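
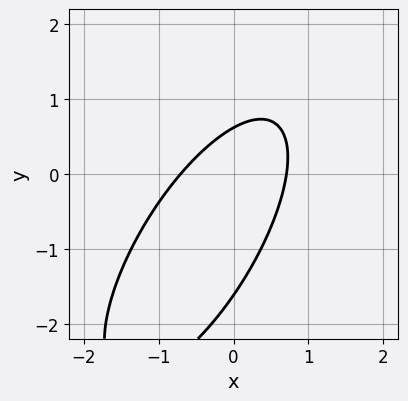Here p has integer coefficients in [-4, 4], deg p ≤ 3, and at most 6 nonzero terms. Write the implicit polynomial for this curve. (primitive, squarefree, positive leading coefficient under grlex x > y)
deg p = 2.
Putting this together gives p.

2*x^2 - 2*x*y + y^2 + y - 1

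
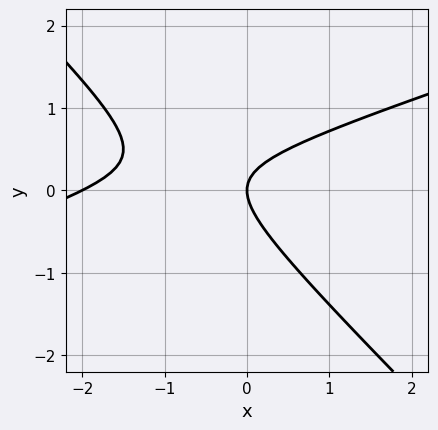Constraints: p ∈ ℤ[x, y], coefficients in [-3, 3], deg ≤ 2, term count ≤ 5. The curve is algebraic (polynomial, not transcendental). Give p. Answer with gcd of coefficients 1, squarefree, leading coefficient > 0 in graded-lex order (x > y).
x^2 - 2*x*y - 3*y^2 + 2*x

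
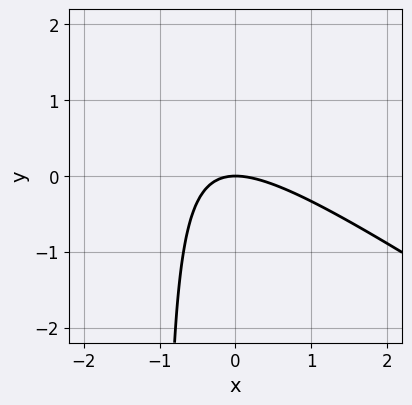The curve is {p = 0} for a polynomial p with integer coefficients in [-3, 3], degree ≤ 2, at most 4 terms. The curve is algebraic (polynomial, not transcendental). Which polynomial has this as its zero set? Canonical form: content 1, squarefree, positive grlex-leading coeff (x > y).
The degree is 2 — the shape is more complex than any degree-1 curve.
Checking where it meets the axes: it meets the x-axis at x = 0 (among the integer gridlines); it crosses the y-axis at the gridline y = 0.
These observations pin down the coefficients.

2*x^2 + 3*x*y + 3*y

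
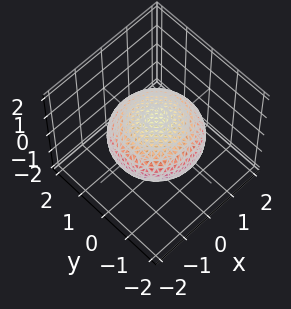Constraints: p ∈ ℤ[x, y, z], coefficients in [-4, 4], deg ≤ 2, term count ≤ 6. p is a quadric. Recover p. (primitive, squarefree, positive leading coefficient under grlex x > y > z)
x^2 + y^2 + 2*z^2 - 2

First, deg p = 2.
Next, symmetries: rotational symmetry about the z-axis ⇒ p depends on x, y only through x² + y²; it's symmetric under z → −z, forcing even powers of z.
Then, against the integer gridlines: the z-axis gridline crossings are at z ∈ {-1, 1}; a circular section at z = 0 has radius between 1 and 2.
Finally, together with the visible shape, these determine p as stated.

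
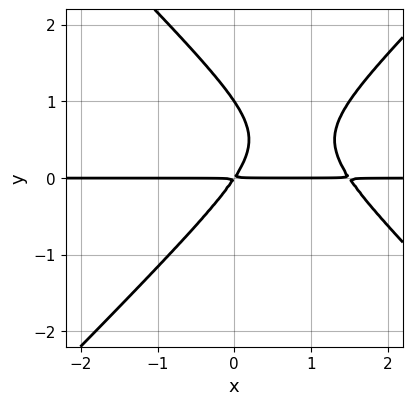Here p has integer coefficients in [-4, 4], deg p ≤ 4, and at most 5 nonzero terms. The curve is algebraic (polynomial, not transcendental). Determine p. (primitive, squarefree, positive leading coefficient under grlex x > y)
1. The degree is 3 — a generic line meets the curve in up to 3 points.
2. From the axis intercepts and sections: it meets the y-axis at y = 1 (among the integer gridlines); every point of the x-axis in the box is on the curve.
3. These observations pin down the coefficients.

2*x^2*y - 2*y^3 - 3*x*y + 2*y^2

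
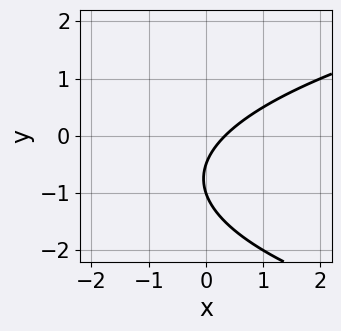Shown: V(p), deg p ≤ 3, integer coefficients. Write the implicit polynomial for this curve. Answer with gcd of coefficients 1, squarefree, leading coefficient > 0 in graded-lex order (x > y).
2*y^2 - 3*x + 3*y + 1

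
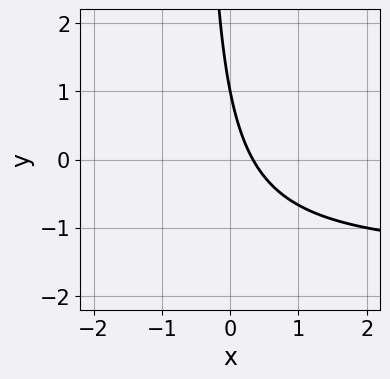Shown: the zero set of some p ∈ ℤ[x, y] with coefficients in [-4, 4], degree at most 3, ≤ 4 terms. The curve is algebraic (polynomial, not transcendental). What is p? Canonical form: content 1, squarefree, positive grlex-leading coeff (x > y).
2*x*y + 3*x + y - 1

First, the degree is 2 — a generic line meets the curve in up to 2 points.
Next, observable constraints: it meets the y-axis at y = 1 (among the integer gridlines).
Finally, the integer polynomial consistent with all of this is the stated p.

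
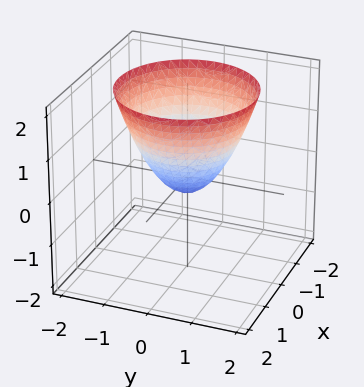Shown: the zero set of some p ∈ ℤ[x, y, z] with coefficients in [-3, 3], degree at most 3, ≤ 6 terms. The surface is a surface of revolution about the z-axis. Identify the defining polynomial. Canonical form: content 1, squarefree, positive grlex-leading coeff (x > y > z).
3*x^2 + 3*y^2 - 3*z - 1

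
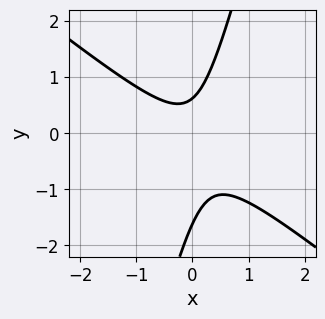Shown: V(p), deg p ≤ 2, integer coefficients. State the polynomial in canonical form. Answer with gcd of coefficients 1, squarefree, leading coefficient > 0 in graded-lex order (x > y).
(a) deg p = 2.
(b) Reading off the gridlines: it misses every integer gridline on the x-axis.
(c) Matching integer coefficients to the picture gives p.

3*x^2 + 3*x*y - y^2 - y + 1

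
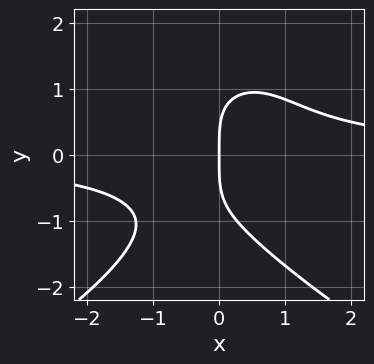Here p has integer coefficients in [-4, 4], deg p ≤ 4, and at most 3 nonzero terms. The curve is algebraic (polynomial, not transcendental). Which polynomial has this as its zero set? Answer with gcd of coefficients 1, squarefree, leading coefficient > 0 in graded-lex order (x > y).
y^4 + 3*x^2*y - 3*x

1. The degree is 4 — a generic line meets the curve in up to 4 points.
2. Reading off the gridlines: it crosses the y-axis at the gridline y = 0; it meets the x-axis at x = 0 (among the integer gridlines).
3. Solving for integer coefficients yields p as stated.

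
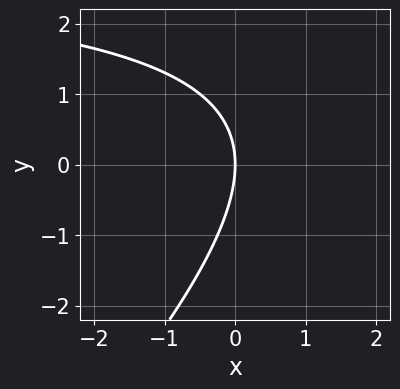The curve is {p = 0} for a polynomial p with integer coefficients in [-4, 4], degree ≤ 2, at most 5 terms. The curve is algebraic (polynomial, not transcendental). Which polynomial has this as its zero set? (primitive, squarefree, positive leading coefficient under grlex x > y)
deg p = 2. The shape is more complex than any degree-1 curve.
Against the integer gridlines: one y-axis crossing is at y = 0; one x-axis crossing is at x = 0.
Fitting integer coefficients to these (and the overall shape) gives p.

x*y - y^2 - 3*x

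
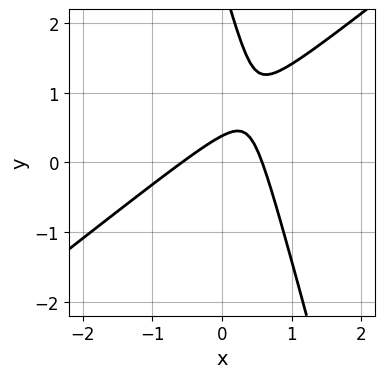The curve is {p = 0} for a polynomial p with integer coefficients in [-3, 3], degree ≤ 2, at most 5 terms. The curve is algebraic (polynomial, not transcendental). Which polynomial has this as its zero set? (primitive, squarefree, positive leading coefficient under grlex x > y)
(a) The degree is 2 — the shape is more complex than any degree-1 curve.
(b) Solving for integer coefficients yields p as stated.

3*x^2 - 3*x*y - y^2 + 3*y - 1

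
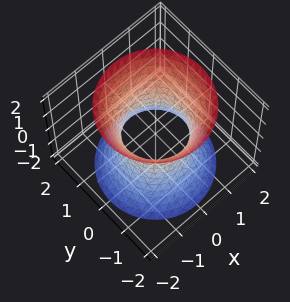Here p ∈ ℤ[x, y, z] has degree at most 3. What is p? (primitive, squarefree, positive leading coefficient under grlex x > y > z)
The degree is 2 — an hourglass — one-sheet hyperboloid; a quadric.
Symmetries: rotational symmetry about the z-axis ⇒ p depends on x, y only through x² + y²; it's symmetric under z → −z, forcing even powers of z.
From the axis intercepts and sections: among the integer gridlines, it crosses the y-axis at y ∈ {-1, 1}; the x-axis gridline crossings are at x ∈ {-1, 1}.
Together with the visible shape, these determine p as stated.

2*x^2 + 2*y^2 - z^2 - 2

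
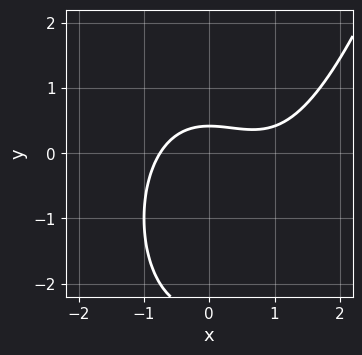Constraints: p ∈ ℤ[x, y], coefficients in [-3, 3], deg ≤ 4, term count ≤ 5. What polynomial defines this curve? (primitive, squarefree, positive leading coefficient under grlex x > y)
x^3 - x^2 - y^2 - 2*y + 1

First, deg p = 3. A generic line meets the curve in up to 3 points.
Finally, putting this together gives p.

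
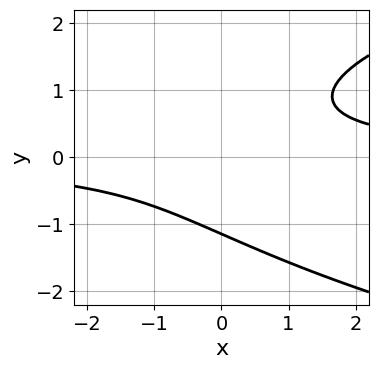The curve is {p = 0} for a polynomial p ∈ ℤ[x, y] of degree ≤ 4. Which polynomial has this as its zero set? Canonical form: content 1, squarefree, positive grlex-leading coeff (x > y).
2*y^3 - 3*x*y + 3

First, degree: the shape is more complex than any degree-2 curve, so deg p = 3.
Then, checking where it meets the axes: it misses every integer gridline on the x-axis.
Finally, these observations pin down the coefficients.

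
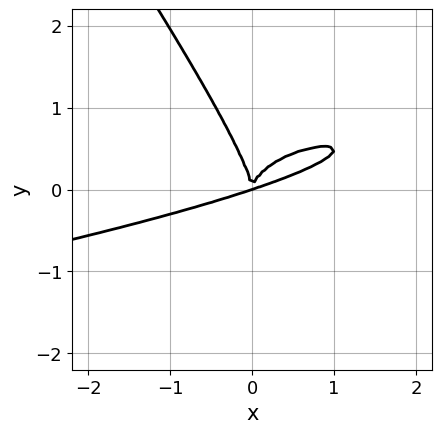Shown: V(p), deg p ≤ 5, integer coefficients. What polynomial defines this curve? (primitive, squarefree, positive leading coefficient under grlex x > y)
(a) The degree is 4 — no degree-3 curve has this shape.
(b) From the visible intercepts: it crosses the y-axis at the gridline y = 0; it crosses the x-axis at the gridline x = 0.
(c) Assembling these constraints gives the stated polynomial.

3*x*y^3 + 2*y^4 + x^3 - 3*x^2*y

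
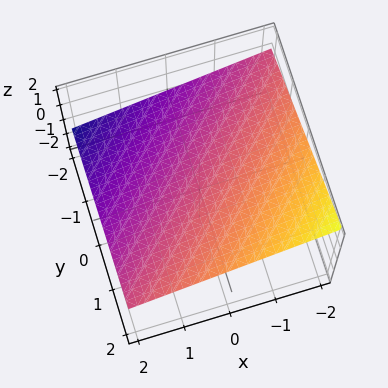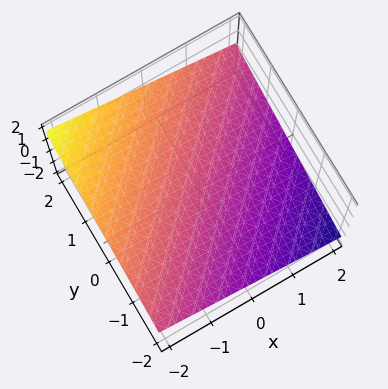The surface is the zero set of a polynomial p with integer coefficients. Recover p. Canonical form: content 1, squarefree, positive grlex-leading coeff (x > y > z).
x - y + 3*z - 2

First, the degree is 1 — every cross-section is a straight line — this is a plane.
Next, from the axis intercepts and sections: one y-axis crossing is at y = -2; it meets the x-axis at x = 2 (among the integer gridlines).
Finally, solving for integer coefficients yields p as stated.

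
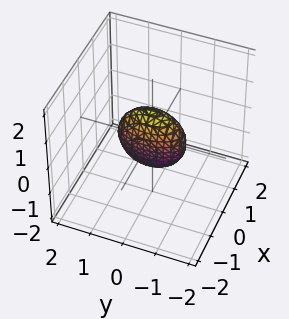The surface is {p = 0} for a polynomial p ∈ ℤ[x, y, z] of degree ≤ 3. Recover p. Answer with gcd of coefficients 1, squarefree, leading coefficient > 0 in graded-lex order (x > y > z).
3*x^2 + y^2 + z^2 - 1

(a) Degree: a closed, bounded, convex surface; a quadric, so deg p = 2.
(b) Symmetries: mirror symmetry z ↦ −z ⇒ only even powers of z; it's symmetric under y → −y, forcing even powers of y; the x ↦ −x reflection is a symmetry, so x appears only in even powers.
(c) Checking where it meets the axes: the y-axis gridline crossings are at y ∈ {-1, 1}; among the integer gridlines, it crosses the z-axis at z ∈ {-1, 1}.
(d) The integer polynomial consistent with all of this is the stated p.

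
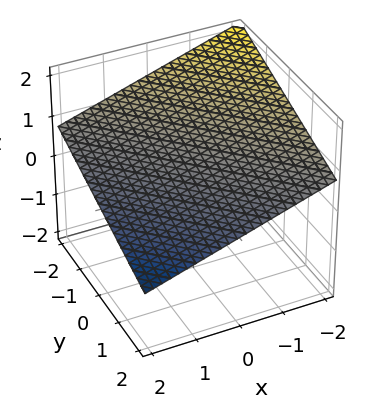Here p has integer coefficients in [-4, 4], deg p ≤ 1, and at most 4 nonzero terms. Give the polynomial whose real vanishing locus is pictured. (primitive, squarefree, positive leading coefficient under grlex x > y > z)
First, deg p = 1. Every cross-section is a straight line — this is a plane.
Next, reading off the gridlines: it crosses the y-axis at the gridline y = 2; one x-axis crossing is at x = 2.
Finally, assembling these constraints gives the stated polynomial.

x + y + 3*z - 2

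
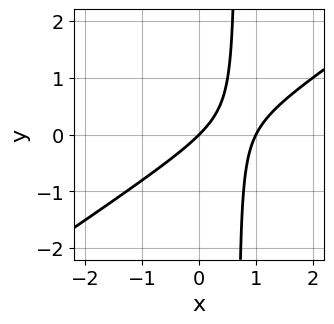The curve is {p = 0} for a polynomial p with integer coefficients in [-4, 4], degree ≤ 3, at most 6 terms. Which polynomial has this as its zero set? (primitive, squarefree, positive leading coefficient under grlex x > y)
2*x^2 - 3*x*y - 2*x + 2*y

First, the degree is 2 — a generic line meets the curve in up to 2 points.
Then, from the visible intercepts: one y-axis crossing is at y = 0; among the integer gridlines, it crosses the x-axis at x ∈ {0, 1}.
Finally, putting this together gives p.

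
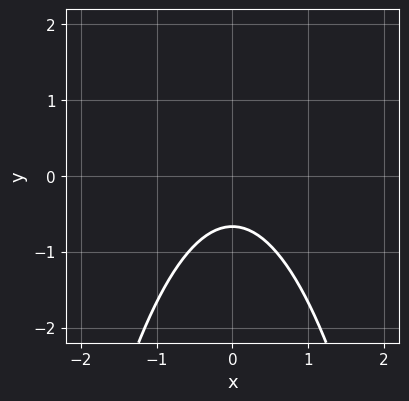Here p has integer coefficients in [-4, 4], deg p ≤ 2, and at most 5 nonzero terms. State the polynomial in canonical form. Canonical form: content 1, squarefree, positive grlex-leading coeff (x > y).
3*x^2 + 3*y + 2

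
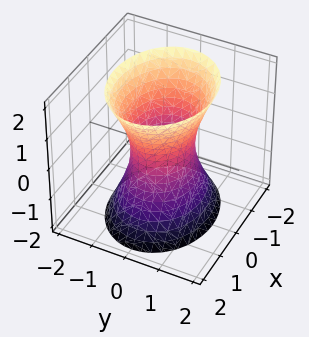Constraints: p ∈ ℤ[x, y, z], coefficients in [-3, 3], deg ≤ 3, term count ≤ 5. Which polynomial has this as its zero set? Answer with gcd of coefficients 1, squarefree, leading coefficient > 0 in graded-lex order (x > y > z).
2*x^2 + 3*y^2 - z^2 - 2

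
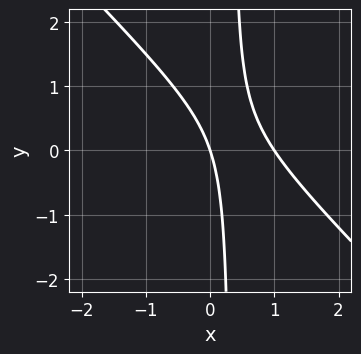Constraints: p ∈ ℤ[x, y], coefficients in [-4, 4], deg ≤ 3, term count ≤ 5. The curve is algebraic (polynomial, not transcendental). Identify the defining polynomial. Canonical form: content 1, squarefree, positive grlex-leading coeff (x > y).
3*x^2 + 3*x*y - 3*x - y

1. The degree is 2 — the shape is more complex than any degree-1 curve.
2. Checking where it meets the axes: the x-axis gridline crossings are at x ∈ {0, 1}; one y-axis crossing is at y = 0.
3. Solving for integer coefficients yields p as stated.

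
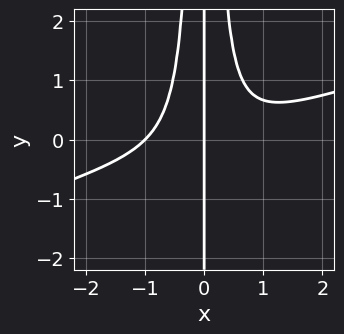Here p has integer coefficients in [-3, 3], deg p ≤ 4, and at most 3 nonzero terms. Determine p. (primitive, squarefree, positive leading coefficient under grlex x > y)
deg p = 4. A generic line meets the curve in up to 4 points.
From the axis intercepts and sections: the visible y-axis segment lies entirely on the curve; among the integer gridlines, it crosses the x-axis at x ∈ {-1, 0}.
Together with the visible shape, these determine p as stated.

x^4 - 3*x^3*y + x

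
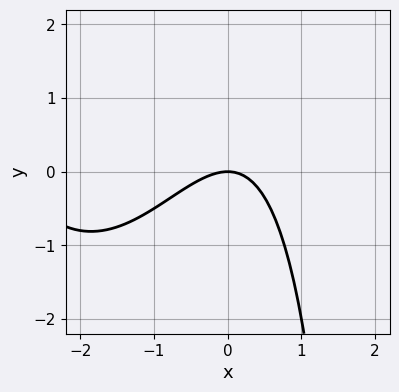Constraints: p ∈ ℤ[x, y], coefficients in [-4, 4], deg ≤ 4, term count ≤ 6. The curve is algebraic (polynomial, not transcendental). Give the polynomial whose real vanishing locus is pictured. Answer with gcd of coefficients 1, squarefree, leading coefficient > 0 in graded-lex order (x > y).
x^3 + 3*x^2 - x*y + 3*y

First, deg p = 3. A generic line meets the curve in up to 3 points.
Next, observable constraints: it meets the y-axis at y = 0 (among the integer gridlines); one x-axis crossing is at x = 0.
Finally, these observations pin down the coefficients.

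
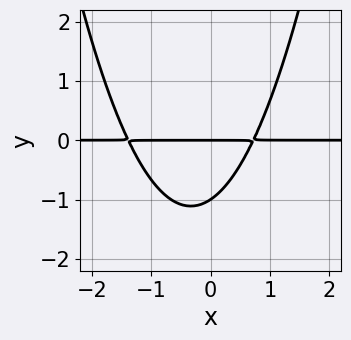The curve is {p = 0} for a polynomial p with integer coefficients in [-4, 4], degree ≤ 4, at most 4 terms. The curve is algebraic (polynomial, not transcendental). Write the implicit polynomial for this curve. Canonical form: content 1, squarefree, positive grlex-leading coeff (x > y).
3*x^2*y + 2*x*y - 3*y^2 - 3*y

deg p = 3.
Observable constraints: among the integer gridlines, it crosses the y-axis at y ∈ {-1, 0}; the visible x-axis segment lies entirely on the curve.
Together with the visible shape, these determine p as stated.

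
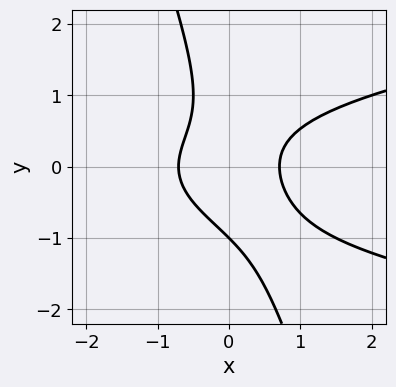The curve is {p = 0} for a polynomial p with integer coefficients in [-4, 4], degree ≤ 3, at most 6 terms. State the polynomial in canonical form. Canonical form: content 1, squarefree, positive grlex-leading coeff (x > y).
1. The degree is 3 — no degree-2 curve has this shape.
2. Checking where it meets the axes: one y-axis crossing is at y = -1.
3. These observations pin down the coefficients.

3*x*y^2 + y^3 - 2*x^2 + 1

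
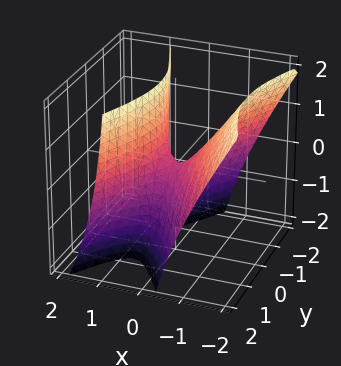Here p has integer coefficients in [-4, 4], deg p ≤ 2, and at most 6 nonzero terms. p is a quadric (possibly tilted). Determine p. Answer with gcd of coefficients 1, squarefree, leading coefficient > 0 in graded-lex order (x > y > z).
The degree is 2 — the shape is more complex than any degree-1 surface.
From the visible intercepts: it crosses the z-axis at the gridline z = 0; one x-axis crossing is at x = 0; it crosses the y-axis at the gridline y = 0.
Solving for integer coefficients yields p as stated.

3*x^2 + 2*x*z - y^2 - z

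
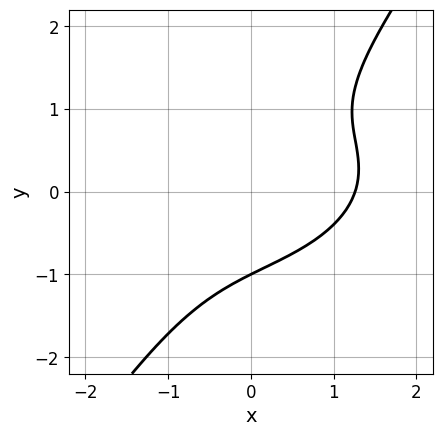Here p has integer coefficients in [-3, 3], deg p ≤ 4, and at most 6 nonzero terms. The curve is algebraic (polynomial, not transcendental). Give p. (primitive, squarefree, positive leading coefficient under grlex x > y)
x^3 - x^2*y + 3*x*y^2 - 2*y^3 - 2

First, deg p = 3. No degree-2 curve has this shape.
Then, from the visible intercepts: one y-axis crossing is at y = -1.
Finally, these observations pin down the coefficients.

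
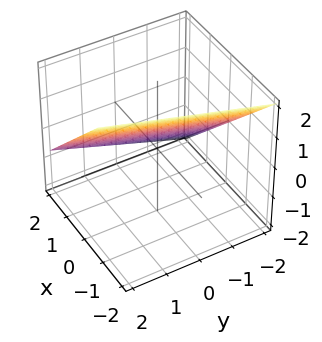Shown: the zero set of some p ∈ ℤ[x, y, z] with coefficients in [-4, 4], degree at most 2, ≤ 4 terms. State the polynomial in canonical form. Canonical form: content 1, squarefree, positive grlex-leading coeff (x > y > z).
(a) Degree: every cross-section is a straight line — this is a plane, so deg p = 1.
(b) Observable constraints: it crosses the y-axis at the gridline y = -2.
(c) Matching integer coefficients to the picture gives p.

3*x - y + 3*z - 2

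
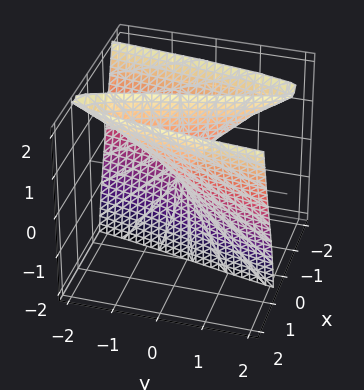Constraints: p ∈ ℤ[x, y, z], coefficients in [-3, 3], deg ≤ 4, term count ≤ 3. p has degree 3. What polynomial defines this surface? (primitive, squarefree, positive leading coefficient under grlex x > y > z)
deg p = 3. No degree-2 surface has this shape.
Observable constraints: one x-axis crossing is at x = 0; one y-axis crossing is at y = 0; the visible z-axis segment lies entirely on the surface.
Matching integer coefficients to the picture gives p.

2*x^3 - 2*x*z - y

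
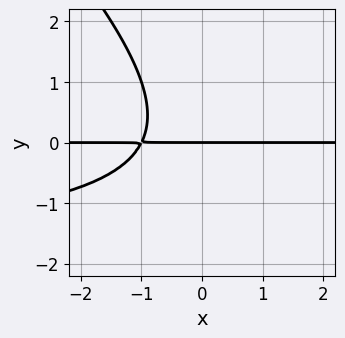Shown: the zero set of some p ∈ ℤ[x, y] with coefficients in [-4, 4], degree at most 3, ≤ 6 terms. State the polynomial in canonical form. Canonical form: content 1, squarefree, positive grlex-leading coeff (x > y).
x*y^2 + y^3 + 2*x*y + 2*y

(a) Degree: no degree-2 curve has this shape, so deg p = 3.
(b) Checking where it meets the axes: it meets the y-axis at y = 0 (among the integer gridlines); the visible x-axis segment lies entirely on the curve.
(c) Solving for integer coefficients yields p as stated.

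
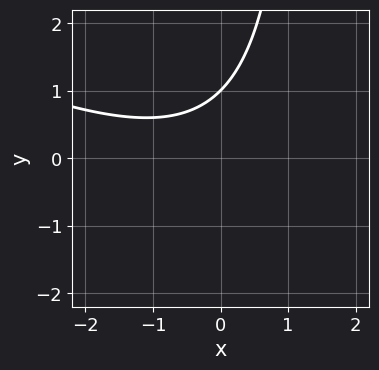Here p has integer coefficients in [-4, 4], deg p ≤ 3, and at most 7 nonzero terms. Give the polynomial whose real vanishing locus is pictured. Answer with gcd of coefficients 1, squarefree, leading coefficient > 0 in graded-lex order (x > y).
x^2 + 2*x*y + x - 3*y + 3

(a) The degree is 2 — no degree-1 curve has this shape.
(b) From the axis intercepts and sections: no x-intercept at any integer in the box; it crosses the y-axis at the gridline y = 1.
(c) Together with the visible shape, these determine p as stated.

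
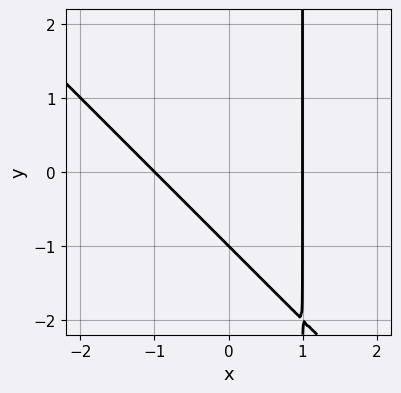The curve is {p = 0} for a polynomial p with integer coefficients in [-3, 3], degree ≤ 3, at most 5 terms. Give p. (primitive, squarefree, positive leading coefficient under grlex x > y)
x^2 + x*y - y - 1

1. The degree is 2 — the shape is more complex than any degree-1 curve.
2. Observable constraints: among the integer gridlines, it crosses the x-axis at x ∈ {-1, 1}; one y-axis crossing is at y = -1.
3. The integer polynomial consistent with all of this is the stated p.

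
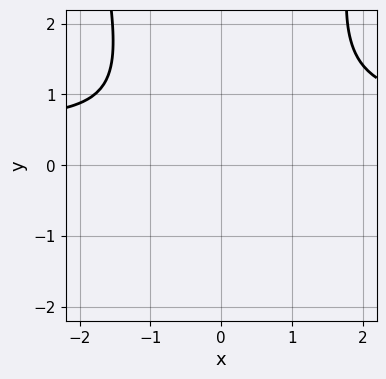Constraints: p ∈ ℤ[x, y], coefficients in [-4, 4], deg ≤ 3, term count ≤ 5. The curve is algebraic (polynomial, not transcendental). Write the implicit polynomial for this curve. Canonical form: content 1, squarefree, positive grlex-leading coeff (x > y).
3*x^2*y - 2*x^2 - 2*y^2 - x - 3

First, deg p = 3.
Then, from the visible intercepts: the curve avoids every integer y-axis point in the box; it misses every integer gridline on the x-axis.
Finally, fitting integer coefficients to these (and the overall shape) gives p.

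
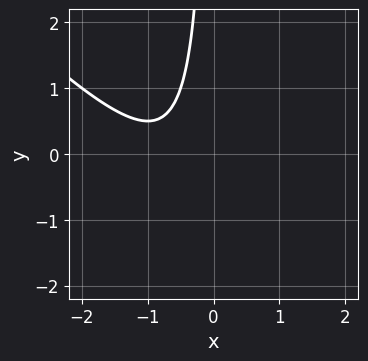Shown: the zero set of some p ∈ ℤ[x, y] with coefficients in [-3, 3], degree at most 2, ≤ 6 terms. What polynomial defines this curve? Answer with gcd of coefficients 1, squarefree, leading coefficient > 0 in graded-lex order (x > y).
2*x^2 + 2*x*y + 3*x + 2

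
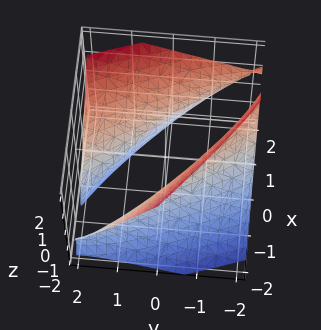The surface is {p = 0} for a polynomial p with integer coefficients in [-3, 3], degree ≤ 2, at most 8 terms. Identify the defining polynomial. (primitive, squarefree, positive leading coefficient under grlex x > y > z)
First, there are 2 components. Treating them together as one polynomial.
Next, deg p = 2. A generic line meets the surface in up to 2 points.
Next, from the visible intercepts: the x-axis gridline crossings are at x ∈ {-1, 1}; no z-intercept at any integer in the box.
Finally, together with the visible shape, these determine p as stated.

2*x^2 + 3*x*y + y^2 - 2*y*z - 2*z^2 - 2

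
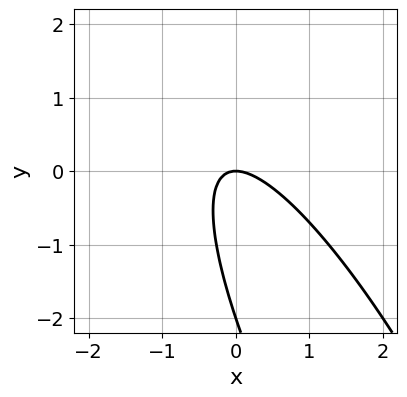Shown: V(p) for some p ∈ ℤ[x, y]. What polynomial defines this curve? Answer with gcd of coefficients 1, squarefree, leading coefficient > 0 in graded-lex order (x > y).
3*x^2 + 3*x*y + y^2 + 2*y

(a) deg p = 2.
(b) Against the integer gridlines: it crosses the x-axis at the gridline x = 0; among the integer gridlines, it crosses the y-axis at y ∈ {-2, 0}.
(c) Solving for integer coefficients yields p as stated.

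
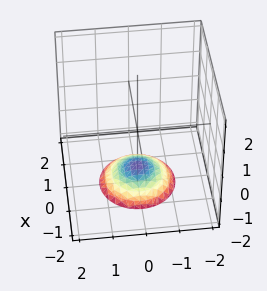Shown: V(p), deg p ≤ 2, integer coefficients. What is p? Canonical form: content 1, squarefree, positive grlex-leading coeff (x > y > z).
x^2 + y^2 + 2*z + 3

1. deg p = 2. A generic line meets the surface in up to 2 points.
2. Symmetries: the z-axis is an axis of rotation, so x and y enter only as x² + y².
3. Observable constraints: no x-intercept at any integer in the box; it misses every integer gridline on the y-axis.
4. Solving for integer coefficients yields p as stated.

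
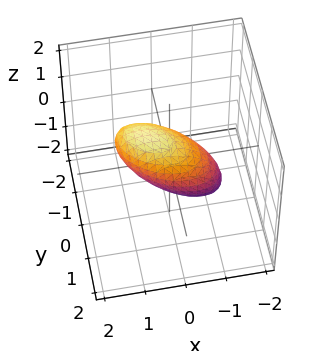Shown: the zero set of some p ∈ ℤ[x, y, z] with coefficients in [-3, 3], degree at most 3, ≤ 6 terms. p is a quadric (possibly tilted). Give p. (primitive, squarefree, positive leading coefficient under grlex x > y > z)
First, deg p = 2. A generic line meets the surface in up to 2 points.
Next, checking where it meets the axes: among the integer gridlines, it crosses the x-axis at x ∈ {-1, 1}.
Finally, together with the visible shape, these determine p as stated.

2*x^2 + 2*x*y - 2*x*z + 3*y^2 + 3*z^2 - 2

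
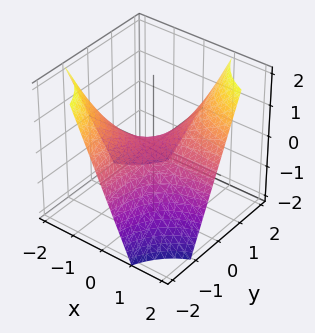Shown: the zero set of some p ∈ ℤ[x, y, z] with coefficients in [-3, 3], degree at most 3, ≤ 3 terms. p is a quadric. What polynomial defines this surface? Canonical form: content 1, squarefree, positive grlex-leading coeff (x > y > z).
x*y - z

First, deg p = 2. A hyperbolic paraboloid; a quadric.
Then, reading off the gridlines: every point of the y-axis in the box is on the surface; it meets the z-axis at z = 0 (among the integer gridlines).
Finally, solving for integer coefficients yields p as stated. Check: (1, 0, 0) on the x-axis lies on the surface, and p(1, 0, 0) = 0. ✓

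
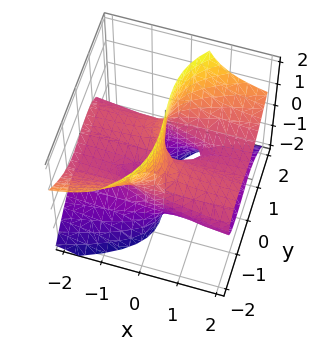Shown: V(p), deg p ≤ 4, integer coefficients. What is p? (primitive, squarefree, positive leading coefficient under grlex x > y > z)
First, the degree is 3 — a generic line meets the surface in up to 3 points.
Then, from the visible intercepts: the y-axis gridline crossings are at y ∈ {-1, 0, 1}; every point of the z-axis in the box is on the surface; every point of the x-axis in the box is on the surface.
Finally, putting this together gives p.

2*x*z^2 - y^3 + 2*x*z + y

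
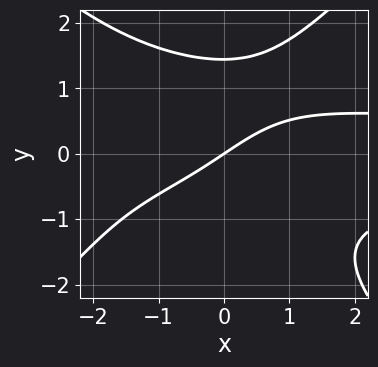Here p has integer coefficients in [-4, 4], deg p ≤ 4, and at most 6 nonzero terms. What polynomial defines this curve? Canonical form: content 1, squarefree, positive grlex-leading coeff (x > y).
x^2*y^2 - y^4 + x*y^2 - 2*x + 3*y

1. Degree: no degree-3 curve has this shape, so deg p = 4.
2. Checking where it meets the axes: it crosses the y-axis at the gridline y = 0; it crosses the x-axis at the gridline x = 0.
3. Assembling these constraints gives the stated polynomial.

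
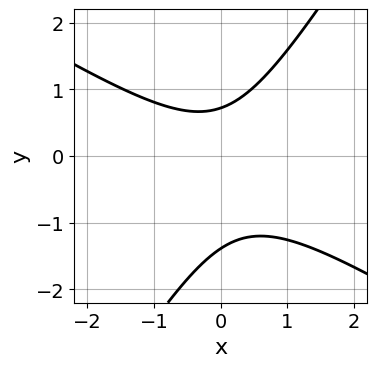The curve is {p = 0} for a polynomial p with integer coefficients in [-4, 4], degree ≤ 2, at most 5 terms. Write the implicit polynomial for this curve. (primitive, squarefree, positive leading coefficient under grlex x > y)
The degree is 2 — a generic line meets the curve in up to 2 points.
From the visible intercepts: it misses every integer gridline on the x-axis.
These observations pin down the coefficients.

3*x^2 + 3*x*y - 3*y^2 - 2*y + 3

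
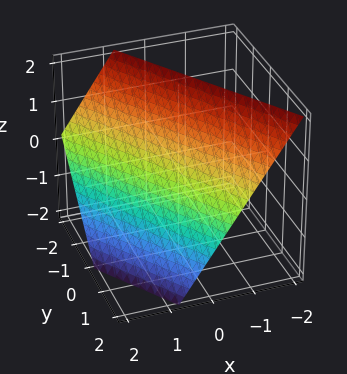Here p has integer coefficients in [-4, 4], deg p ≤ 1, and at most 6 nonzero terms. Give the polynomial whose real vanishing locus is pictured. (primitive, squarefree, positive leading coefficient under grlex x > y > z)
(a) Degree: every cross-section is a straight line — this is a plane, so deg p = 1.
(b) Reading off the gridlines: it crosses the z-axis at the gridline z = 1; it meets the y-axis at y = 1 (among the integer gridlines).
(c) Matching integer coefficients to the picture gives p.

3*x + 2*y + 2*z - 2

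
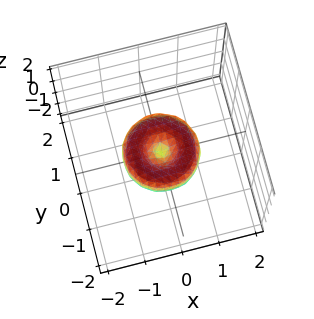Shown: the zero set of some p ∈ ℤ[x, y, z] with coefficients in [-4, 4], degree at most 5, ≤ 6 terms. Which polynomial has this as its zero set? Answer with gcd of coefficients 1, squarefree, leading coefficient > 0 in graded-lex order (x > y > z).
(a) The degree is 4 — a generic line meets the surface in up to 4 points.
(b) Symmetries: the z-axis is an axis of rotation, so x and y enter only as x² + y².
(c) Reading off the gridlines: it crosses the z-axis at the gridline z = 0; among the integer gridlines, it crosses the x-axis at x ∈ {-1, 0, 1}; a circular section at z = 0 has radius exactly 1; the y-axis gridline crossings are at y ∈ {-1, 0, 1}.
(d) Putting this together gives p.

x^4 + 2*x^2*y^2 + y^4 - x^2 - y^2 + z^2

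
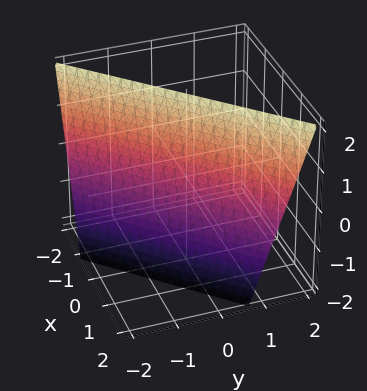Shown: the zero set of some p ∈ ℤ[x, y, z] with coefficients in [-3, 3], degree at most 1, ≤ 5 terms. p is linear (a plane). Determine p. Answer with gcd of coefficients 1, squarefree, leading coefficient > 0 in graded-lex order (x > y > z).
3*x - 3*y + z - 2

deg p = 1.
Against the integer gridlines: one z-axis crossing is at z = 2.
Together with the visible shape, these determine p as stated.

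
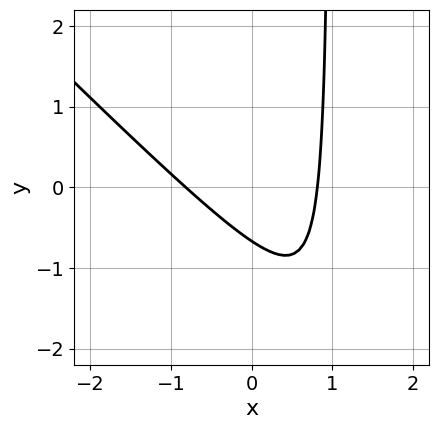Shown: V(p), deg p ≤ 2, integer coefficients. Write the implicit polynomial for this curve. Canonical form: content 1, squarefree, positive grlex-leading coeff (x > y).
3*x^2 + 3*x*y - 3*y - 2

First, degree: no degree-1 curve has this shape, so deg p = 2.
Finally, matching integer coefficients to the picture gives p.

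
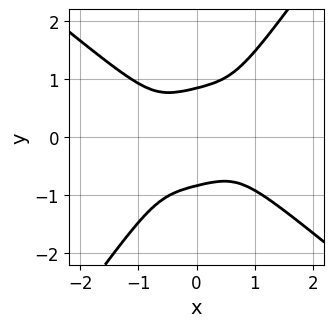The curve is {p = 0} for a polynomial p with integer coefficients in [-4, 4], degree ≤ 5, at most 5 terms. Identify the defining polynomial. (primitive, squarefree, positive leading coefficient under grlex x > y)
1. deg p = 4. A generic line meets the curve in up to 4 points.
2. Reading off the gridlines: the curve avoids every integer x-axis point in the box.
3. Assembling these constraints gives the stated polynomial.

2*x^4 + 2*x*y^3 - 2*y^4 + 1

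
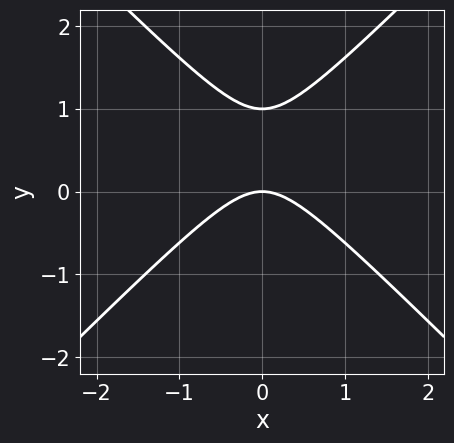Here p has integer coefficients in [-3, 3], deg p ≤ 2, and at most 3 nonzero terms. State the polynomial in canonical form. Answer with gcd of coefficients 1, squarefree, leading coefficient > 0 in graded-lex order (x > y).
x^2 - y^2 + y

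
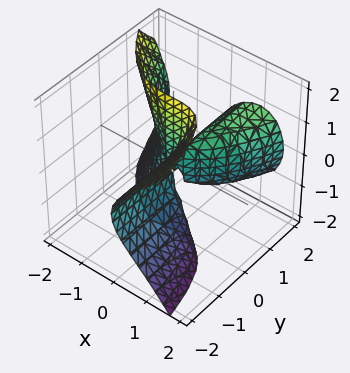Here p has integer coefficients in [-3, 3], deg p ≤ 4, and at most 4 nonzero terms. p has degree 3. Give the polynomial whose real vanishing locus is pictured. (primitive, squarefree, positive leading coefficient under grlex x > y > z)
2*x^3 + 2*y*z^2 - 3*x*y

First, deg p = 3. A generic line meets the surface in up to 3 points.
Then, reading off the gridlines: every point of the y-axis in the box is on the surface; every point of the z-axis in the box is on the surface; it crosses the x-axis at the gridline x = 0.
Finally, these observations pin down the coefficients.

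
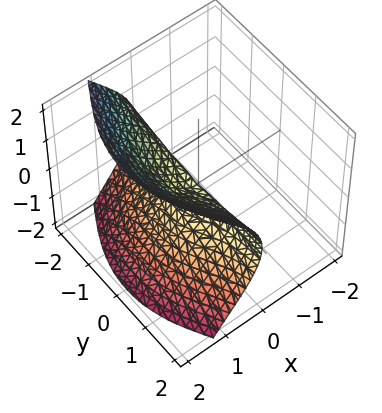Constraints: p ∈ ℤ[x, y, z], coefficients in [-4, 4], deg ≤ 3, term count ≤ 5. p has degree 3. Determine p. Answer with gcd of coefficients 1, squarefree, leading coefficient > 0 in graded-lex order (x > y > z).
2*x^3 + 2*x*y^2 - 3*z^2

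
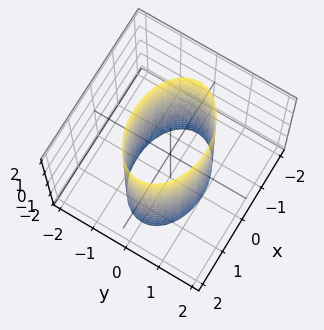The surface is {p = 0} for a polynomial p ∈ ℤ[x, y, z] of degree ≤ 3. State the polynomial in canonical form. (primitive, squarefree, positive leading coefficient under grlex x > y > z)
x^2 + 2*y^2 - 2

1. Degree: constant cross-section along one axis; a quadric, so deg p = 2.
2. Symmetries: it's symmetric under y → −y, forcing even powers of y; mirror symmetry z ↦ −z ⇒ only even powers of z; the x ↦ −x reflection is a symmetry, so x appears only in even powers.
3. Observable constraints: it misses every integer gridline on the z-axis; among the integer gridlines, it crosses the y-axis at y ∈ {-1, 1}.
4. Together with the visible shape, these determine p as stated.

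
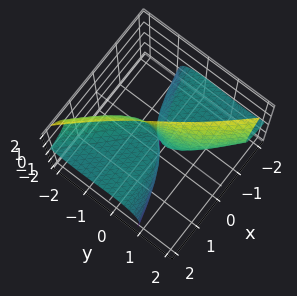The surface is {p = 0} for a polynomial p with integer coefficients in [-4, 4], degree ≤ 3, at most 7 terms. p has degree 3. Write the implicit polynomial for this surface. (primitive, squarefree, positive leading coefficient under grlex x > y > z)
(a) Degree: a generic line meets the surface in up to 3 points, so deg p = 3.
(b) Reading off the gridlines: the visible z-axis segment lies entirely on the surface; the visible x-axis segment lies entirely on the surface; it meets the y-axis at y = 0 (among the integer gridlines).
(c) Putting this together gives p.

x*y^2 + y^3 + 2*y*z^2 + 3*x*z - 2*y*z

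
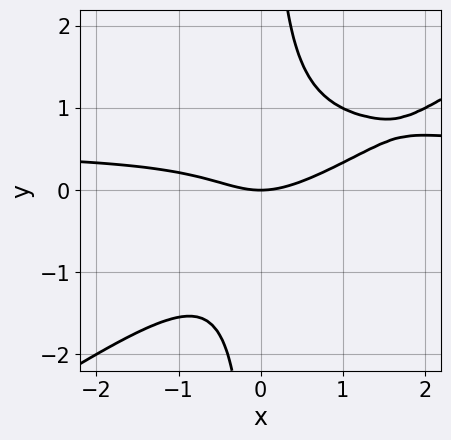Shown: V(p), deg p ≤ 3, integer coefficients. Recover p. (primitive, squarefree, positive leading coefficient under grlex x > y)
(a) Degree: no degree-2 curve has this shape, so deg p = 3.
(b) Reading off the gridlines: it meets the x-axis at x = 0 (among the integer gridlines); it meets the y-axis at y = 0 (among the integer gridlines).
(c) Assembling these constraints gives the stated polynomial.

2*x^2*y - 3*x*y^2 - x^2 + 2*y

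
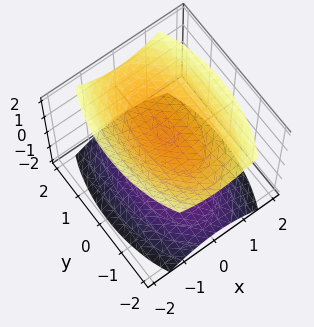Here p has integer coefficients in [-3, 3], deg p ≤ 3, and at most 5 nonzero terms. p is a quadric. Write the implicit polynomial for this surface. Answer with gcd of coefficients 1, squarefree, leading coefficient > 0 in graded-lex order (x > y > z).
3*x^2 + y^2 - 3*z^2 + 3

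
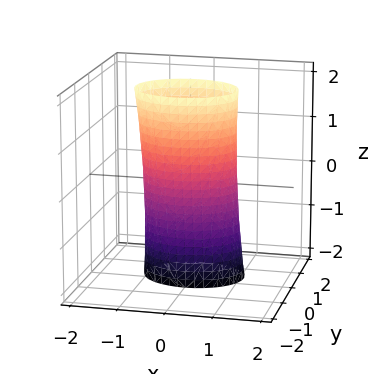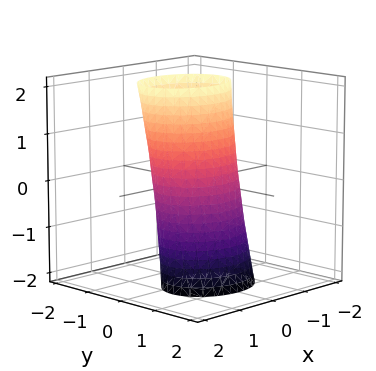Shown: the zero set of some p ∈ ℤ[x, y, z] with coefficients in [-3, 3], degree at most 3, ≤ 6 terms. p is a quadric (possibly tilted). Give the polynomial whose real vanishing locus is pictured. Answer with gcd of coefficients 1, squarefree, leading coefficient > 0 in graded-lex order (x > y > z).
Degree: the shape is more complex than any degree-1 surface, so deg p = 2.
Observable constraints: the surface avoids every integer z-axis point in the box; among the integer gridlines, it crosses the x-axis at x ∈ {-1, 1}.
Together with the visible shape, these determine p as stated.

2*x^2 + 3*y^2 + y*z - 2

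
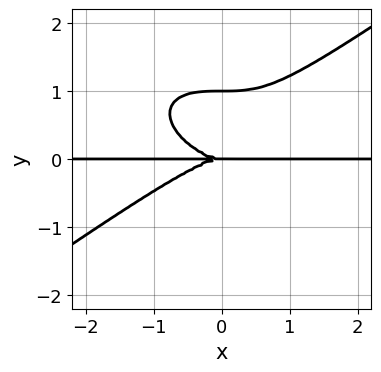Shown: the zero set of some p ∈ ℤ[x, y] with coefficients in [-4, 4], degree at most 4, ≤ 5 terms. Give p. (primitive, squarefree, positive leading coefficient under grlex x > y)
x^3*y - 3*y^4 + 3*y^3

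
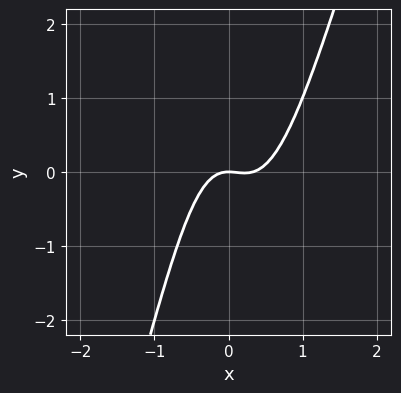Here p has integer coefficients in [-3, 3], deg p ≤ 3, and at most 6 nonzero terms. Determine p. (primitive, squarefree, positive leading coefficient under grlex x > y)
3*x^3 - x^2*y - x^2 - y

1. deg p = 3.
2. From the axis intercepts and sections: it crosses the x-axis at the gridline x = 0; it crosses the y-axis at the gridline y = 0.
3. The integer polynomial consistent with all of this is the stated p.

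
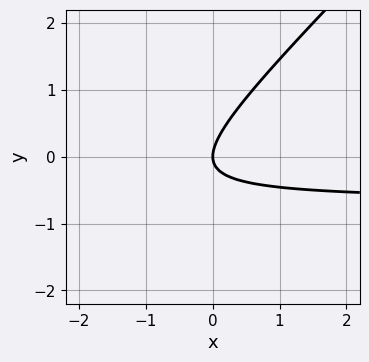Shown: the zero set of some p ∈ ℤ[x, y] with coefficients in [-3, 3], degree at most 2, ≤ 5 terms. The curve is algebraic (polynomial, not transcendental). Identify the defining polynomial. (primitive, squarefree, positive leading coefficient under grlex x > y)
3*x*y - 3*y^2 + 2*x

(a) Degree: the shape is more complex than any degree-1 curve, so deg p = 2.
(b) Reading off the gridlines: one x-axis crossing is at x = 0; it crosses the y-axis at the gridline y = 0.
(c) Putting this together gives p.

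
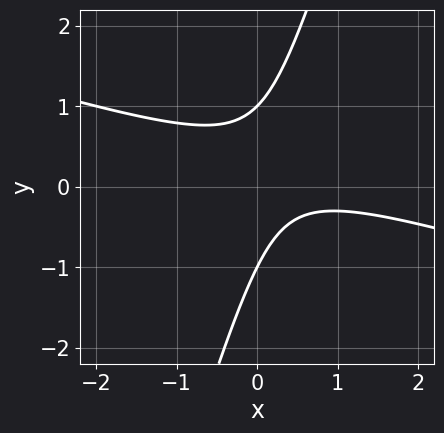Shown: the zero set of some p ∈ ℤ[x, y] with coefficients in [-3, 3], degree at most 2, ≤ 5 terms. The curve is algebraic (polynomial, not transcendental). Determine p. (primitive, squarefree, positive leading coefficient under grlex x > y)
Degree: a generic line meets the curve in up to 2 points, so deg p = 2.
From the visible intercepts: no x-intercept at any integer in the box; among the integer gridlines, it crosses the y-axis at y ∈ {-1, 1}.
Solving for integer coefficients yields p as stated.

x^2 + 3*x*y - y^2 - x + 1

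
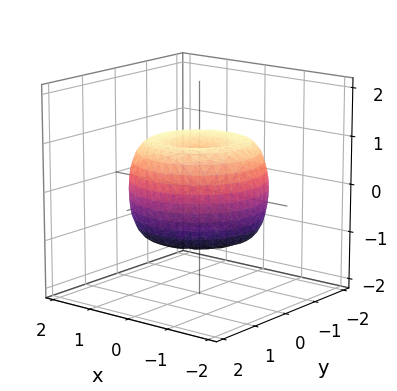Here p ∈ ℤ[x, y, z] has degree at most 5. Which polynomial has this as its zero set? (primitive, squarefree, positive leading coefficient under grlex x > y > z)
1. deg p = 4.
2. Symmetry: the surface is invariant under rotation about z: p = q(x² + y², z).
3. From the visible intercepts: a circular section at z = 1 has radius between 0 and 1.
4. Putting this together gives p.

2*x^4 + 4*x^2*y^2 + 2*y^4 - 3*x^2 - 3*y^2 + 3*z^2 - 2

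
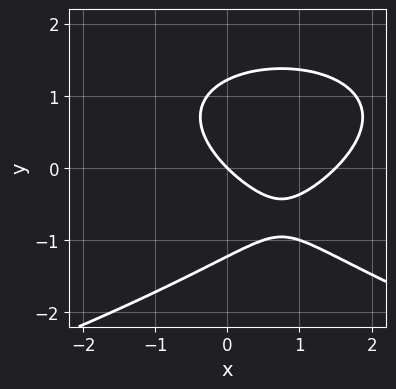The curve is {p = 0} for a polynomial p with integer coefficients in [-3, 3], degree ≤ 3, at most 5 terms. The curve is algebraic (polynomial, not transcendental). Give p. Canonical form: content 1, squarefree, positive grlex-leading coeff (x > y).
First, the degree is 3 — no degree-2 curve has this shape.
Then, observable constraints: one y-axis crossing is at y = 0; one x-axis crossing is at x = 0.
Finally, assembling these constraints gives the stated polynomial.

2*y^3 + 2*x^2 - 3*x - 3*y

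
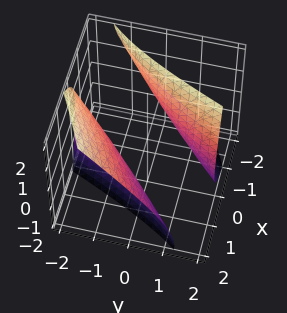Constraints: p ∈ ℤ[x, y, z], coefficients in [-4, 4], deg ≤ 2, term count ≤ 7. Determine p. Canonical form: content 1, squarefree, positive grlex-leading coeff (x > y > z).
x^2 - 3*x*y - 2*x*z + y^2 - z^2 - 2

1. I count 2 distinct pieces. Treating them together as one polynomial.
2. deg p = 2. No degree-1 surface has this shape.
3. From the visible intercepts: no z-intercept at any integer in the box.
4. Solving for integer coefficients yields p as stated.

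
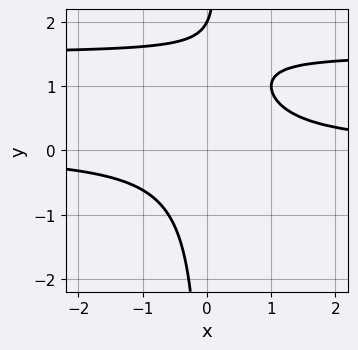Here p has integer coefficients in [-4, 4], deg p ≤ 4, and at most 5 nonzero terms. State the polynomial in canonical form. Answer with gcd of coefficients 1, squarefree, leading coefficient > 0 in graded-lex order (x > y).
2*x*y^2 - 3*x*y - y + 2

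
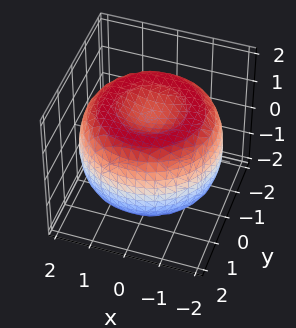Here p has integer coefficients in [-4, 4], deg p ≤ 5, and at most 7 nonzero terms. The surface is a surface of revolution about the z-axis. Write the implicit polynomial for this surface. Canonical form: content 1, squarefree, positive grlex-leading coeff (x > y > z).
1. The degree is 4 — a generic line meets the surface in up to 4 points.
2. By symmetry, the z-axis is an axis of rotation, so x and y enter only as x² + y².
3. Checking where it meets the axes: the z-axis gridline crossings are at z ∈ {-1, 1}; a circular section at z = -1 has radius between 1 and 2.
4. The integer polynomial consistent with all of this is the stated p.

x^4 + 2*x^2*y^2 + y^4 - 3*x^2 - 3*y^2 + 3*z^2 - 3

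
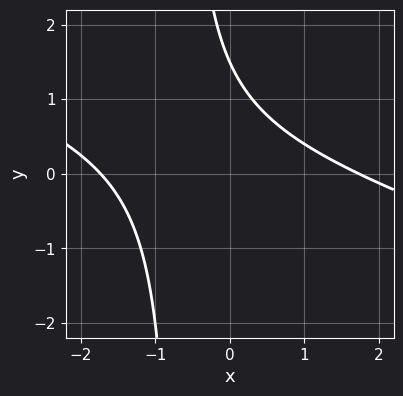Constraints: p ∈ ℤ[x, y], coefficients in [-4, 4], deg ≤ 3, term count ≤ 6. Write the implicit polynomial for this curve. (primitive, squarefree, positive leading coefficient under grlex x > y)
First, degree: a generic line meets the curve in up to 2 points, so deg p = 2.
Finally, solving for integer coefficients yields p as stated.

x^2 + 3*x*y + 2*y - 3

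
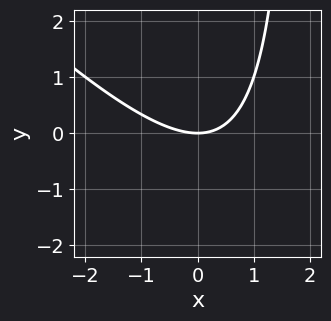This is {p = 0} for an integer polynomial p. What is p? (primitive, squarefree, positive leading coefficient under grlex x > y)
x^2 + x*y - 2*y

deg p = 2. No degree-1 curve has this shape.
Observable constraints: it crosses the x-axis at the gridline x = 0; it meets the y-axis at y = 0 (among the integer gridlines).
Putting this together gives p.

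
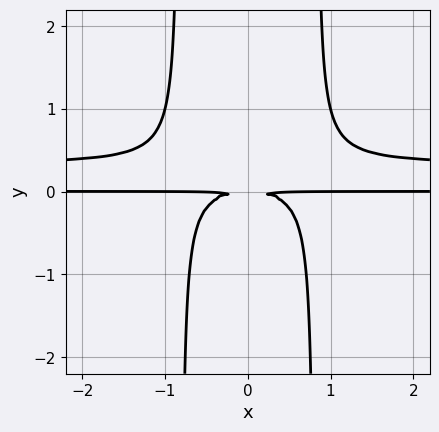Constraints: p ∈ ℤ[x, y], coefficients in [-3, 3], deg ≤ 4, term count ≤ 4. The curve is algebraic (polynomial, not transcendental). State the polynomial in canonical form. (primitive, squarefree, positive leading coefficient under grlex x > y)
deg p = 4.
Symmetries: it's symmetric under x → −x, forcing even powers of x.
Against the integer gridlines: the visible x-axis segment lies entirely on the curve.
Together with the visible shape, these determine p as stated.

3*x^2*y^2 - x^2*y - 2*y^2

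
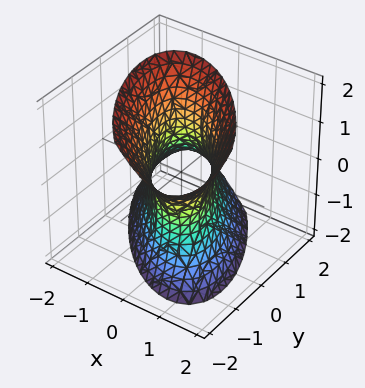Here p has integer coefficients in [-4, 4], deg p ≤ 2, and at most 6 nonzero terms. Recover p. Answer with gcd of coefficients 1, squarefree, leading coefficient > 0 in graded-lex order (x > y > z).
3*x^2 + 3*x*y + 2*y^2 + y*z - z^2 - 2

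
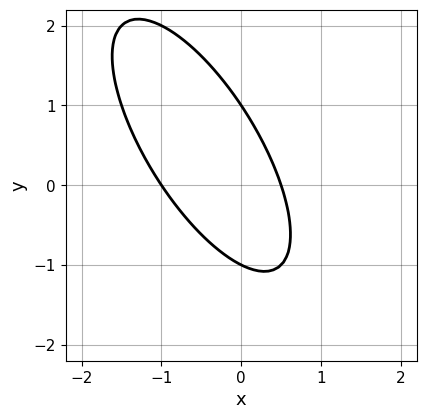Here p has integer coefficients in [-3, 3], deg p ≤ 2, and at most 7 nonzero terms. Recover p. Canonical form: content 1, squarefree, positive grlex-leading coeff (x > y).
Degree: no degree-1 curve has this shape, so deg p = 2.
Observable constraints: one x-axis crossing is at x = -1; among the integer gridlines, it crosses the y-axis at y ∈ {-1, 1}.
Assembling these constraints gives the stated polynomial.

2*x^2 + 2*x*y + y^2 + x - 1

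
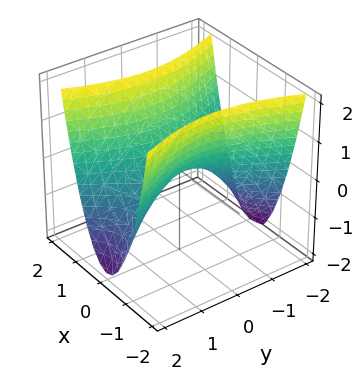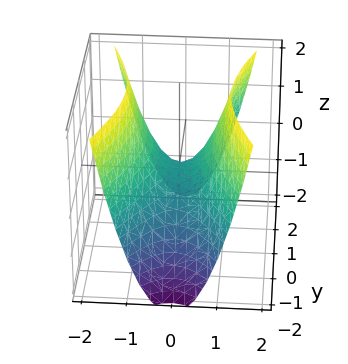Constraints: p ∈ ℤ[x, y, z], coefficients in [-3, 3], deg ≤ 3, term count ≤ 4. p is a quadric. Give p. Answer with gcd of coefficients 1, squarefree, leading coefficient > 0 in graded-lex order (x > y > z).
3*x^2 - y^2 - 2*z

1. The degree is 2 — a hyperbolic paraboloid; a quadric.
2. Symmetries: it's symmetric under x → −x, forcing even powers of x; the y ↦ −y reflection is a symmetry, so y appears only in even powers.
3. Observable constraints: it crosses the x-axis at the gridline x = 0; one z-axis crossing is at z = 0; one y-axis crossing is at y = 0.
4. Fitting integer coefficients to these (and the overall shape) gives p.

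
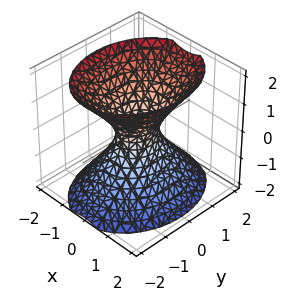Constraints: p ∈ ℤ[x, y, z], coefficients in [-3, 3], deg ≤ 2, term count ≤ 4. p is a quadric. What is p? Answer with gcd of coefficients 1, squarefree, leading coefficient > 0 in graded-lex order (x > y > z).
(a) Degree: an hourglass — one-sheet hyperboloid; a quadric, so deg p = 2.
(b) Symmetries: it's symmetric under x → −x, forcing even powers of x; it's symmetric under z → −z, forcing even powers of z; the y ↦ −y reflection is a symmetry, so y appears only in even powers.
(c) Checking where it meets the axes: no z-intercept at any integer in the box.
(d) Assembling these constraints gives the stated polynomial.

3*x^2 + 2*y^2 - 2*z^2 - 1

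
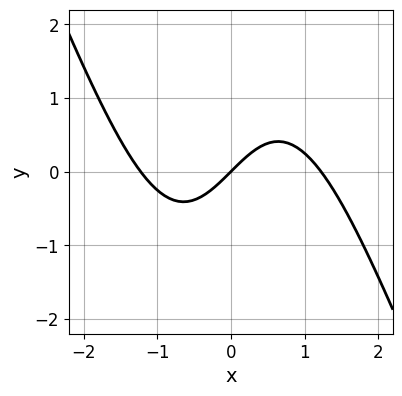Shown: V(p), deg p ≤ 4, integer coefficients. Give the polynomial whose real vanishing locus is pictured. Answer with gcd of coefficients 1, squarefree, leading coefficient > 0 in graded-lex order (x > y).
Degree: the shape is more complex than any degree-2 curve, so deg p = 3.
From the visible intercepts: one x-axis crossing is at x = 0; it crosses the y-axis at the gridline y = 0.
Fitting integer coefficients to these (and the overall shape) gives p.

2*x^3 + x^2*y - 3*x + 3*y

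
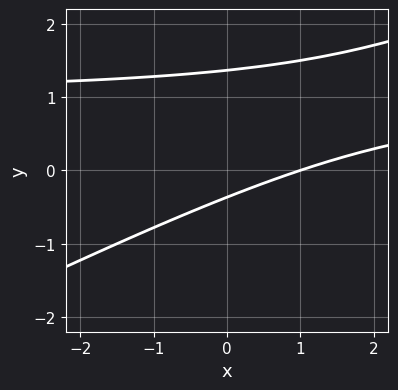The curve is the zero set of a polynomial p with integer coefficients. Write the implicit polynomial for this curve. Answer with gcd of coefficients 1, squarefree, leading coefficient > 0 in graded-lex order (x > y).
x*y - 2*y^2 - x + 2*y + 1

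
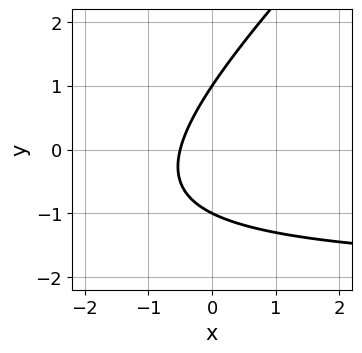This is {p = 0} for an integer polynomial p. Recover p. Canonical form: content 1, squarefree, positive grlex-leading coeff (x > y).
(a) The degree is 2 — no degree-1 curve has this shape.
(b) From the visible intercepts: among the integer gridlines, it crosses the y-axis at y ∈ {-1, 1}.
(c) Putting this together gives p.

x*y - y^2 + 2*x + 1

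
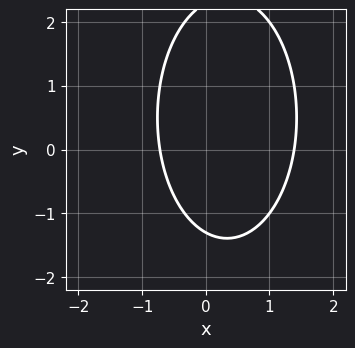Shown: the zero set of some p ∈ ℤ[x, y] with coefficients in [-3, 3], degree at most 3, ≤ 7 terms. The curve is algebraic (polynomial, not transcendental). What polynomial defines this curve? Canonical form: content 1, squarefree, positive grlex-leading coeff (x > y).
3*x^2 + y^2 - 2*x - y - 3

(a) deg p = 2.
(b) The integer polynomial consistent with all of this is the stated p.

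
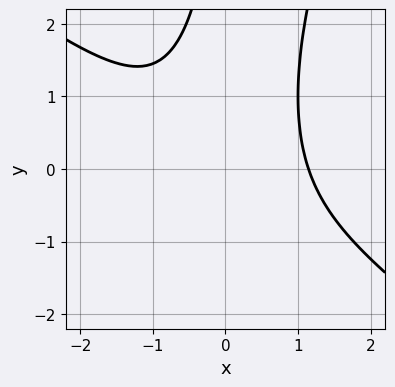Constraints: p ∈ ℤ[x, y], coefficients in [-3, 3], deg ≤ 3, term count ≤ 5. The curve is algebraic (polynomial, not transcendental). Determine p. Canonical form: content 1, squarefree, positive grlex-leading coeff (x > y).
2*x^3 + 2*x^2*y - x*y^2 - 3

1. deg p = 3. A generic line meets the curve in up to 3 points.
2. From the visible intercepts: the curve avoids every integer y-axis point in the box.
3. These observations pin down the coefficients.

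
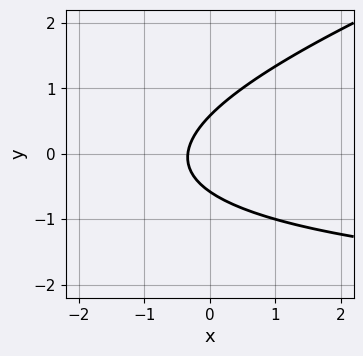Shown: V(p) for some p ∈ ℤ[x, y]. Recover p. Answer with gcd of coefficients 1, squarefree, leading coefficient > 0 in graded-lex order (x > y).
x*y - 3*y^2 + 3*x + 1

The degree is 2 — no degree-1 curve has this shape.
Matching integer coefficients to the picture gives p.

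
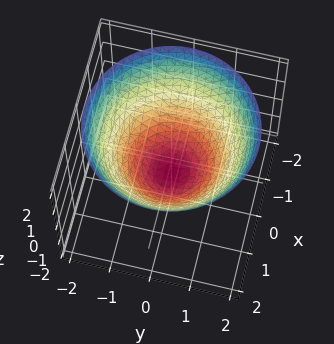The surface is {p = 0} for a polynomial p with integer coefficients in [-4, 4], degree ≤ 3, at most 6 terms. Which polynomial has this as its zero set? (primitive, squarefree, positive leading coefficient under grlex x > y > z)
(a) deg p = 2. The shape is more complex than any degree-1 surface.
(b) By symmetry, every cross-section ⟂ z is a circle, so x, y appear only via x² + y².
(c) Checking where it meets the axes: a circular section at z = 1 has radius between 1 and 2; among the integer gridlines, it crosses the y-axis at y ∈ {-1, 1}; among the integer gridlines, it crosses the x-axis at x ∈ {-1, 1}.
(d) Matching integer coefficients to the picture gives p.

2*x^2 + 2*y^2 - 3*z - 2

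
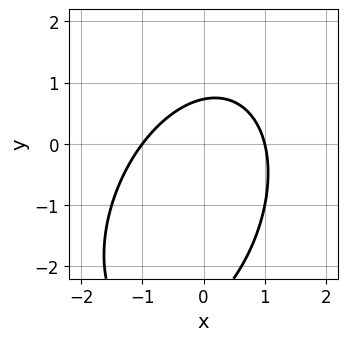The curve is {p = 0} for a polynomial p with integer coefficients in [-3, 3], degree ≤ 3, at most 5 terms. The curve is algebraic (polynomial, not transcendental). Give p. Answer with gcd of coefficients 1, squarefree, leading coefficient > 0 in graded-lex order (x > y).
2*x^2 - x*y + y^2 + 2*y - 2

First, degree: the shape is more complex than any degree-1 curve, so deg p = 2.
Then, checking where it meets the axes: among the integer gridlines, it crosses the x-axis at x ∈ {-1, 1}.
Finally, these observations pin down the coefficients.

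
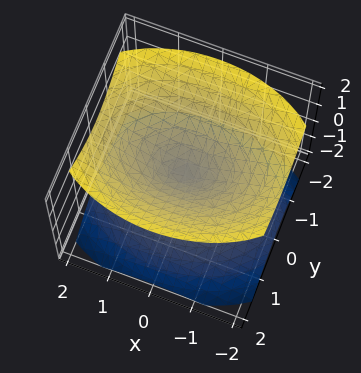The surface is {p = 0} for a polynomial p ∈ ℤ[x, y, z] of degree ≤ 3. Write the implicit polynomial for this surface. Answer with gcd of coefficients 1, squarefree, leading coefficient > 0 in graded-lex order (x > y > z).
1. I count 2 distinct pieces.
2. Degree: two nappes meeting at a single point; a quadric, so deg p = 2.
3. Symmetries: it's symmetric under y → −y, forcing even powers of y; the x ↦ −x reflection is a symmetry, so x appears only in even powers; it's symmetric under z → −z, forcing even powers of z.
4. Checking where it meets the axes: it meets the y-axis at y = 0 (among the integer gridlines); one x-axis crossing is at x = 0; one z-axis crossing is at z = 0.
5. These observations pin down the coefficients.

x^2 + 2*y^2 - 2*z^2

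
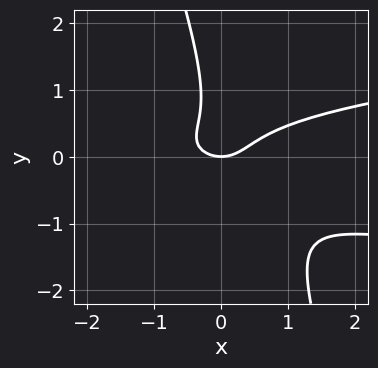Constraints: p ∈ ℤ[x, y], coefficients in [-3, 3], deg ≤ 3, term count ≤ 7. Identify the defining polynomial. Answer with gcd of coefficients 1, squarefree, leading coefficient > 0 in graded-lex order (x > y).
(a) The degree is 3 — no degree-2 curve has this shape.
(b) From the visible intercepts: it meets the x-axis at x = 0 (among the integer gridlines); one y-axis crossing is at y = 0.
(c) The integer polynomial consistent with all of this is the stated p.

3*x*y^2 + y^3 - x^2 - y^2 + y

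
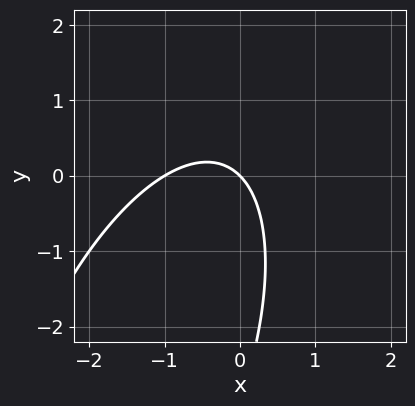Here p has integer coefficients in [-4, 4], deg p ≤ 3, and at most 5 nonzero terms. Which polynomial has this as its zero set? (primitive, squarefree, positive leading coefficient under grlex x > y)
Degree: the shape is more complex than any degree-1 curve, so deg p = 2.
Against the integer gridlines: it crosses the y-axis at the gridline y = 0; among the integer gridlines, it crosses the x-axis at x ∈ {-1, 0}.
Solving for integer coefficients yields p as stated.

3*x^2 - 2*x*y + y^2 + 3*x + 3*y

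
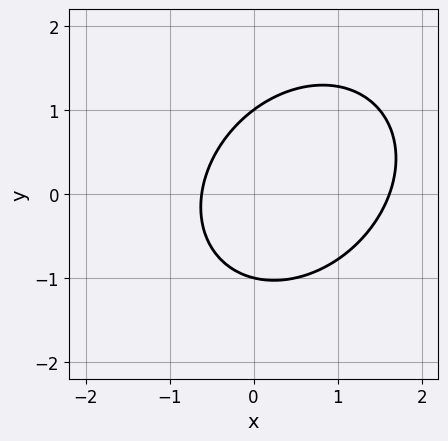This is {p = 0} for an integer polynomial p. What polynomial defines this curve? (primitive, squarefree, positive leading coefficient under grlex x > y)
(a) Degree: the shape is more complex than any degree-1 curve, so deg p = 2.
(b) From the axis intercepts and sections: among the integer gridlines, it crosses the y-axis at y ∈ {-1, 1}.
(c) The integer polynomial consistent with all of this is the stated p.

2*x^2 - x*y + 2*y^2 - 2*x - 2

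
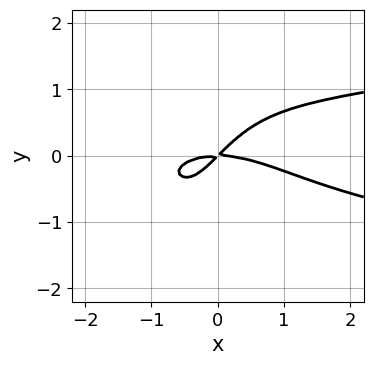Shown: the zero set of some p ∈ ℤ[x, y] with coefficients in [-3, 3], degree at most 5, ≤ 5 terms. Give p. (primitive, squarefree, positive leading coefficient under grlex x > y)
First, degree: no degree-3 curve has this shape, so deg p = 4.
Then, checking where it meets the axes: it crosses the x-axis at the gridline x = 0; one y-axis crossing is at y = 0.
Finally, fitting integer coefficients to these (and the overall shape) gives p.

3*x^2*y^2 - x^3 + y^3 - 3*x*y + 3*y^2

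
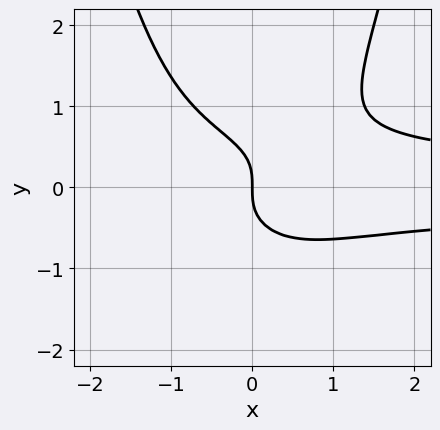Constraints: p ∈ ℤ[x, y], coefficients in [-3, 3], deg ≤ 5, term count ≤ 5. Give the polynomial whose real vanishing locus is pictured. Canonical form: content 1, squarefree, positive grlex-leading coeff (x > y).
3*x^2*y^2 - 3*y^3 - 2*x

1. Degree: a generic line meets the curve in up to 4 points, so deg p = 4.
2. From the visible intercepts: it crosses the y-axis at the gridline y = 0; it crosses the x-axis at the gridline x = 0.
3. The integer polynomial consistent with all of this is the stated p.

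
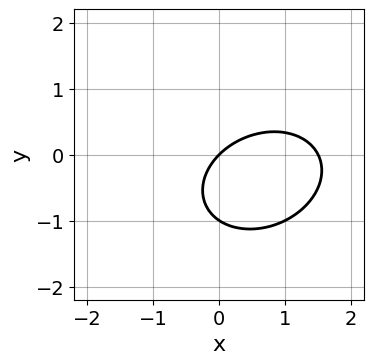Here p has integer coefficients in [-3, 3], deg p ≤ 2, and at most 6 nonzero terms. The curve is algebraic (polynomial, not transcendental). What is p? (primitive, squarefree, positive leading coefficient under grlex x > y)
(a) deg p = 2. The shape is more complex than any degree-1 curve.
(b) Observable constraints: it crosses the x-axis at the gridline x = 0; the y-axis gridline crossings are at y ∈ {-1, 0}.
(c) Putting this together gives p.

2*x^2 - x*y + 3*y^2 - 3*x + 3*y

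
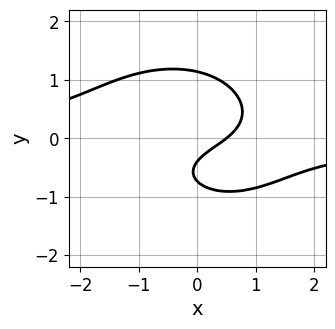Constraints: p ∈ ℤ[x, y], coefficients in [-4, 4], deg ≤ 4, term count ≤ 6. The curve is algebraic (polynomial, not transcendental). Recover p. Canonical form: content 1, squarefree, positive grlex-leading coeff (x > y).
2*x^2*y + 3*y^3 + 2*x - 3*y - 1

1. deg p = 3.
2. Matching integer coefficients to the picture gives p.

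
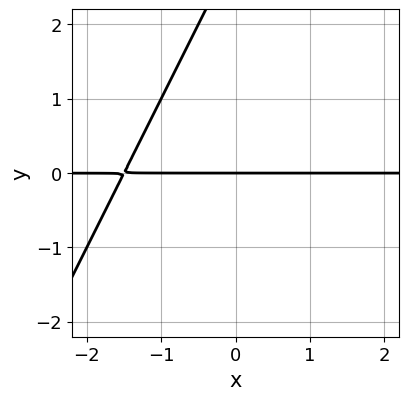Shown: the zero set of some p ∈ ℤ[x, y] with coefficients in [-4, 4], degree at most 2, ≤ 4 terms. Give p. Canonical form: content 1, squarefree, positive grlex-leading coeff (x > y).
deg p = 2. No degree-1 curve has this shape.
Against the integer gridlines: it meets the y-axis at y = 0 (among the integer gridlines); the visible x-axis segment lies entirely on the curve.
Together with the visible shape, these determine p as stated.

2*x*y - y^2 + 3*y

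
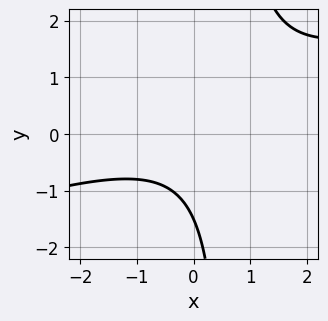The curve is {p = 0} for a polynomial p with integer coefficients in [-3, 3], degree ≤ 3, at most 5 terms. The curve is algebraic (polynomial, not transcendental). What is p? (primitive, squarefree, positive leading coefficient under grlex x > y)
(a) deg p = 2. The shape is more complex than any degree-1 curve.
(b) Checking where it meets the axes: no x-intercept at any integer in the box.
(c) Matching integer coefficients to the picture gives p.

x^2 - 3*x*y + 2*y + 3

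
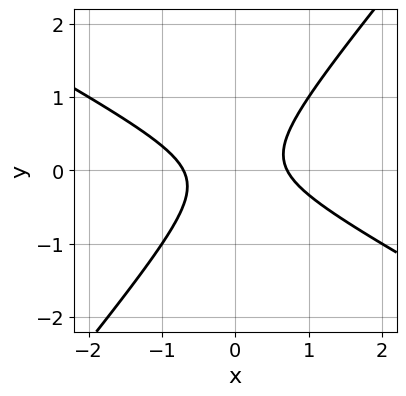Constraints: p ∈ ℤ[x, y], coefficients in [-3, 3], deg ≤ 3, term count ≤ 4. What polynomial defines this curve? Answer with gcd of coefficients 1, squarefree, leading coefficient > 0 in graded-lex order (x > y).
2*x^2 + 2*x*y - 3*y^2 - 1

First, the degree is 2 — no degree-1 curve has this shape.
Then, against the integer gridlines: no y-intercept at any integer in the box.
Finally, the integer polynomial consistent with all of this is the stated p.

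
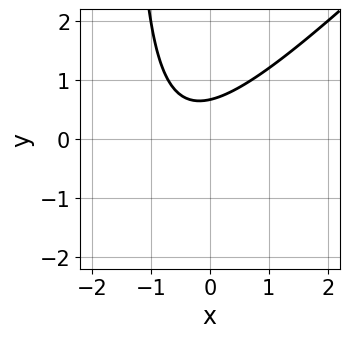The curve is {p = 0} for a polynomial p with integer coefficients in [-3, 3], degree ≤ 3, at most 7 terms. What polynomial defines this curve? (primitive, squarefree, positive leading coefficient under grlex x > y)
2*x^2 - 2*x*y + 2*x - 3*y + 2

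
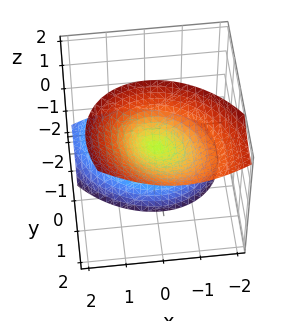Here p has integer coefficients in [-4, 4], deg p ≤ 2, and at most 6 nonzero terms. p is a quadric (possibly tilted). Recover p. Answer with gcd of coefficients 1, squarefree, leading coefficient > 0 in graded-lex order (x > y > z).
1. The picture has 2 separate pieces. Treating them together as one polynomial.
2. Degree: a generic line meets the surface in up to 2 points, so deg p = 2.
3. From the axis intercepts and sections: one x-axis crossing is at x = 0; it meets the z-axis at z = 0 (among the integer gridlines); it crosses the y-axis at the gridline y = 0.
4. Assembling these constraints gives the stated polynomial.

2*x^2 + x*y + 2*y^2 - 3*y*z - z^2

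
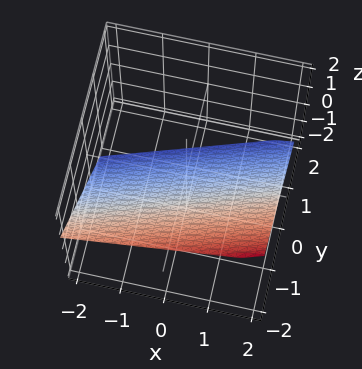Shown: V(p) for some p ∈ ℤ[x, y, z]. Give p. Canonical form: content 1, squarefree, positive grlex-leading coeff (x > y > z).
x - 3*y - 3*z - 2

1. deg p = 1.
2. From the visible intercepts: it crosses the x-axis at the gridline x = 2.
3. The integer polynomial consistent with all of this is the stated p.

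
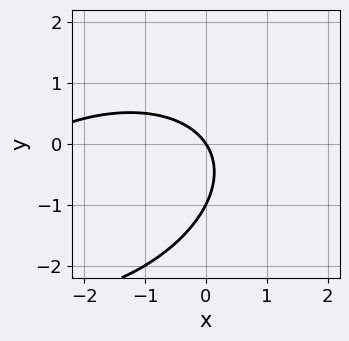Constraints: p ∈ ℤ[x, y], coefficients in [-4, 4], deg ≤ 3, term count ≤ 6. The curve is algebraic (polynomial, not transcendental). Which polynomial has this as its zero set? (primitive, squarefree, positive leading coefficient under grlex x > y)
1. deg p = 2. A generic line meets the curve in up to 2 points.
2. Against the integer gridlines: one x-axis crossing is at x = 0; the y-axis gridline crossings are at y ∈ {-1, 0}.
3. Fitting integer coefficients to these (and the overall shape) gives p.

x^2 - x*y + 2*y^2 + 3*x + 2*y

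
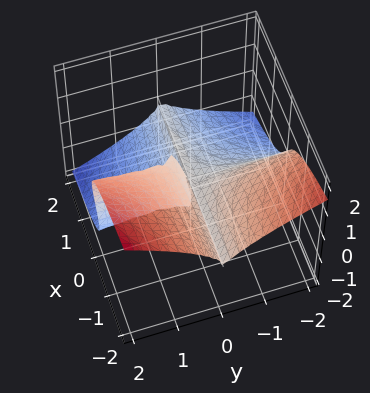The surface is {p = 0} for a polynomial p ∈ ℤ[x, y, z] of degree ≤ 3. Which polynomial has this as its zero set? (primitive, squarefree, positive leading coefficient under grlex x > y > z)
x*y^2 + 2*z^3 - y*z

(a) The degree is 3 — a generic line meets the surface in up to 3 points.
(b) Reading off the gridlines: the visible x-axis segment lies entirely on the surface; every point of the y-axis in the box is on the surface; one z-axis crossing is at z = 0.
(c) Matching integer coefficients to the picture gives p.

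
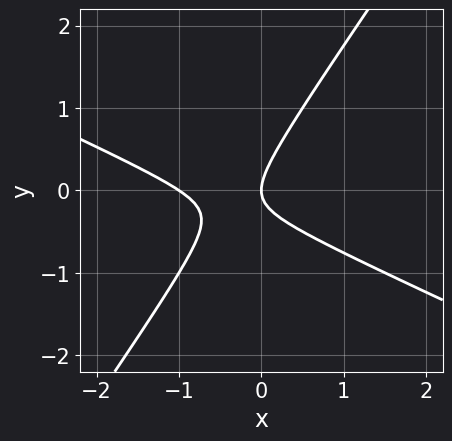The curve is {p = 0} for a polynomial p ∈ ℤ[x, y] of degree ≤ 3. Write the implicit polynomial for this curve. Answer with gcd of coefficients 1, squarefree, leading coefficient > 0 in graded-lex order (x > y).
(a) Degree: no degree-1 curve has this shape, so deg p = 2.
(b) Against the integer gridlines: one y-axis crossing is at y = 0; the x-axis gridline crossings are at x ∈ {-1, 0}.
(c) Fitting integer coefficients to these (and the overall shape) gives p.

2*x^2 + 3*x*y - 3*y^2 + 2*x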